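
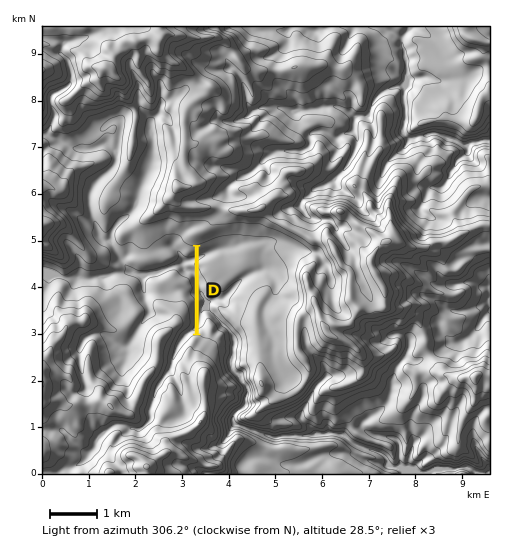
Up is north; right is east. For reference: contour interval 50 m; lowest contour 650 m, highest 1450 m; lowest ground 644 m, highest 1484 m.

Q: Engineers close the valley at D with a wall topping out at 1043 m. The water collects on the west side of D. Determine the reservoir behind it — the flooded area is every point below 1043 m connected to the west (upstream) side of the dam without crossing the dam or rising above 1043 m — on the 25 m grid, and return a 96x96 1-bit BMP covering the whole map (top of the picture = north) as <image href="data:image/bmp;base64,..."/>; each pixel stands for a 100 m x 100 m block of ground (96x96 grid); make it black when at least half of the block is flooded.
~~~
<image width="96" height="96" href="data:image/bmp;base64,Qk2+BAAAAAAAAD4AAAAoAAAAYAAAAGAAAAABAAEAAAAAAIAEAAATCwAAEwsAAAIAAAAAAAAA////AAAAAAAAAAAAAAAAAAAAAAAAAAAAAAAAAAAAAAAAAAAAAAAAAAAAAAAAAAAAAAAAAAAAAAAAAAAAAAAAAAAAAAAAAAAAAAAAAAAAAAAAAAAAAAAAAAAAAAAAAAAAAAAAAAAAAAAAAAAAAAAAAAAAAAAAAAAAAAAAAAAAAAAAAAAAAAAAAAAAAAAAAAAAAAAAAAAAAAAAAAAAAAAAAAAAAAAAAAAAAAAAAAAAAAAAAAAAAAAAAAAAAAAAAAAAAAAAAAAAAAAAAAAAAAAAAAAAAAAAAAAAAAAAAAAAAAAAAAAAAAAAAAAAAAAAAAAAAAAAAAAAAAAAAAAAAAAAAAAAAAAAAAAAAAAAAAAAAAAAAAAAAAAAAAAAAAAAAAAAAAAAAAAAAAAAAAAAAAAAAAAAAAAAAAAAAAAAAAAAAAAAAAAIAAAAAAAAAAAAAAAEAAAAAAAAAAAAAAAGAAAAAAAAAAAAAAAHAAAAAAAAAAAAAAADgAAAAAAAAAAAAAABgAAAAAAAAAAAAAAAgAAAAAAAAAAAAAAAgAAAAAAAAAAAAAMAgAAAAAAAAAAAAAMAgAAAAAAAAAAAAAcBgAAAAAAAAAAAAAcZgAAAAAAAAAAAAA//gAAAAAAAAAAAAA//gAAAAAAAAAAD/h//gAAAAAAAAAAD////gAAAAAAAAAAH////gAAAAAAAAAABn///gAAAAAAAAAAAAf//gAAAAAAAAAAAAfn/gAAAAAAAAAAAAfh/gAAAAAAAAAAAAfj/gAAAAAAAAAAAA/D/AAAAAAAAAAAADwB8AAAAAAAAAAAAHwA4AAAAAAAAAAAAGwAAAAAAAAAAAAAAEQAAAAAAAAAAAAAAAAAAAAAAAAAAAAAAAAAAAAAAAAAAAAAAAAAAAAAAAAAAAAAAAAAAAAAAAAAAAAAAAAAAAAAAAAAAAAAAAAAAAAAAAAAAAAAAAAAAAAAAAAAAAAAAAAAAAAAAAAAAAAAAAAAAAAAAAAAAAAAAAAAAAAAAAAAAAAAAAAAAAAAAAAAAAAAAAAAAAAAAAAAAAAAAAAAAAAAAAAAAAAAAAAAAAAAAAAAAAAAAAAAAAAAAAAAAAAAAAAAAAAAAAAAAAAAAAAAAAAAAAAAAAAAAAAAAAAAAAAAAAAAAAAAAAAAAAAAAAAAAAAAAAAAAAAAAAAAAAAAAAAAAAAAAAAAAAAAAAAAAAAAAAAAAAAAAAAAAAAAAAAAAAAAAAAAAAAAAAAAAAAAAAAAAAAAAAAAAAAAAAAAAAAAAAAAAAAAAAAAAAAAAAAAAAAAAAAAAAAAAAAAAAAAAAAAAAAAAAAAAAAAAAAAAAAAAAAAAAAAAAAAAAAAAAAAAAAAAAAAAAAAAAAAAAAAAAAAAAAAAAAAAAAAAAAAAAAAAAAAAAAAAAAAAAAAAAAAAAAAAAAAAAAAAAAAAAAAAAAAAAAAAAAAAAAAAAAAAAAAAAAAAAAAAAAAAAAAAAAAAAAAAAAAAAAAAAAAAAAAAAAAAAAAAAAAAAAAAAAAAAAAAAAAAAAAAAAAAAAAAAAA="/>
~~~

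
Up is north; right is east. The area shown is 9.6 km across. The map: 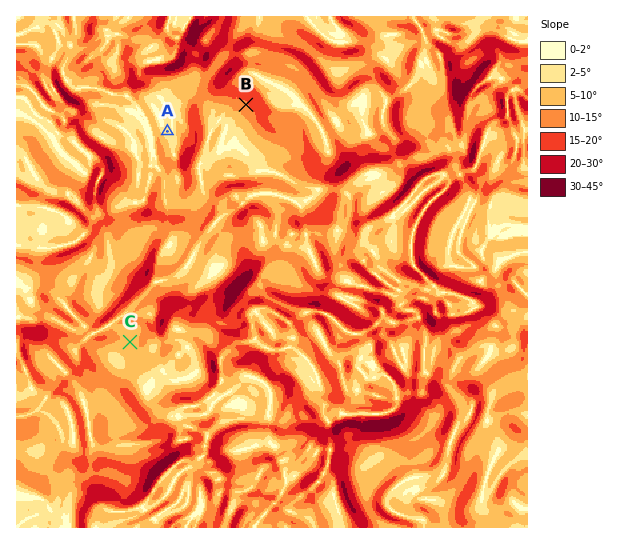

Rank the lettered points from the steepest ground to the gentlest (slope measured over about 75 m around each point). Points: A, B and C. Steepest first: B C A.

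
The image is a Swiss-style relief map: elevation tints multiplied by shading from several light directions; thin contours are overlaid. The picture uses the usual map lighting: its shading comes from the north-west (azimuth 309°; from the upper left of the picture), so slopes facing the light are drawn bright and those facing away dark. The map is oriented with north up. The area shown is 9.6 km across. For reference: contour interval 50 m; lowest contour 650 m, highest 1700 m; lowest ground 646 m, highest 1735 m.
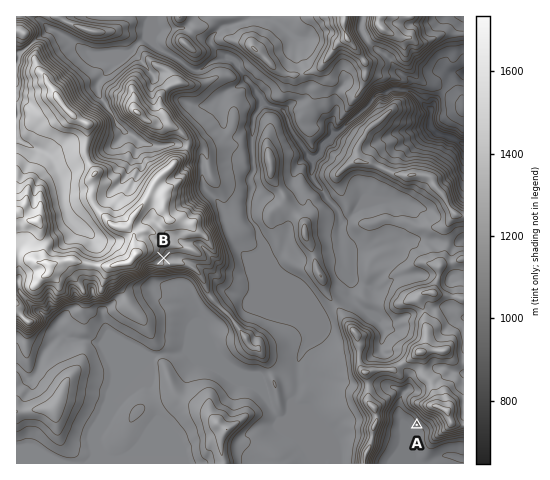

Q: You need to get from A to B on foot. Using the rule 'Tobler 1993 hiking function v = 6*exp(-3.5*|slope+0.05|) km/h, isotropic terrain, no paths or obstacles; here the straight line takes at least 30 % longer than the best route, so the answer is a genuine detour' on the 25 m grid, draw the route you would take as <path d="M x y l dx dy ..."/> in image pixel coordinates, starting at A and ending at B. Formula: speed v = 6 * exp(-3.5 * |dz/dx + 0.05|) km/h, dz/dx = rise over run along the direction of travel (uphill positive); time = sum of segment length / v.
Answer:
<path d="M417 425l-5-9-7-7-6-12 0-4-1-2-2-1-14 0-12-6-3 1-4-3-5-3-4-4-5-10-2-2-7-3-17 0-70-35-7 0-7-4-10-10-7-4-13-13-8-16-9-9-10-5-2 0-12-6-4 0"/>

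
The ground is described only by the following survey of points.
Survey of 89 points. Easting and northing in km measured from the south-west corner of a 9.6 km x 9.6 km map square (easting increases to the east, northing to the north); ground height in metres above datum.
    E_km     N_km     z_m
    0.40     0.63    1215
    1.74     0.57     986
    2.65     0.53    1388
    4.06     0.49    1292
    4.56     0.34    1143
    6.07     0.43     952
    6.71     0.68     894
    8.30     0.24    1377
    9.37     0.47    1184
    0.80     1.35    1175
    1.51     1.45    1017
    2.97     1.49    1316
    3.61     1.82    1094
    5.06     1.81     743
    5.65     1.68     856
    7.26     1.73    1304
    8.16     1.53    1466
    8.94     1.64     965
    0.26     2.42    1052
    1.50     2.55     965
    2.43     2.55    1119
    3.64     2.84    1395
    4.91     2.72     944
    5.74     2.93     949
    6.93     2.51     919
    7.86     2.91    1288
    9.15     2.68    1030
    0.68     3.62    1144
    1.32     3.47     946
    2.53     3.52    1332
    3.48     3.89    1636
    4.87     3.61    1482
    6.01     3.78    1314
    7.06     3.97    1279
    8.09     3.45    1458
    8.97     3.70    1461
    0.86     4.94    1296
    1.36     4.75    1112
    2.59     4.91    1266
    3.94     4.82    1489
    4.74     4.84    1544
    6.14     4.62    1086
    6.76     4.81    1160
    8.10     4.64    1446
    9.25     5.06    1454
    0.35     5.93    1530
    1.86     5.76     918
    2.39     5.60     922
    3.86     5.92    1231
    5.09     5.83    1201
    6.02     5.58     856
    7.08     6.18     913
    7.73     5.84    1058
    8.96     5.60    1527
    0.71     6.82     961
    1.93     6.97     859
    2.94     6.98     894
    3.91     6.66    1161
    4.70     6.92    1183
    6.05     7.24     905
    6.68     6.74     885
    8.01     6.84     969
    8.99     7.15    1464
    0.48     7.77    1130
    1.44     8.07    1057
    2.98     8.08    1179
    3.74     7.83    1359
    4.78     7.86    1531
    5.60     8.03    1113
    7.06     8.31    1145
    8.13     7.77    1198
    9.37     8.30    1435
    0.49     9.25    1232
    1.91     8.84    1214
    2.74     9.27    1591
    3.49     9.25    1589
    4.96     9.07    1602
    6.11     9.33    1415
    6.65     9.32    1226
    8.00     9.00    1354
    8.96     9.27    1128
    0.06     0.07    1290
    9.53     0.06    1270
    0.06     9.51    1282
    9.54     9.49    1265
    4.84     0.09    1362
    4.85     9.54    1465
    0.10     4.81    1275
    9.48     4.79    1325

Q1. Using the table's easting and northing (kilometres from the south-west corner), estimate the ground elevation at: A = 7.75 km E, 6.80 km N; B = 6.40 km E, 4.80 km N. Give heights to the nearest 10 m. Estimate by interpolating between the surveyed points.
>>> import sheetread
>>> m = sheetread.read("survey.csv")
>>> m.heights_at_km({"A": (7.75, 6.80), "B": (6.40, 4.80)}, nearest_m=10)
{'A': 930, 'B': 1000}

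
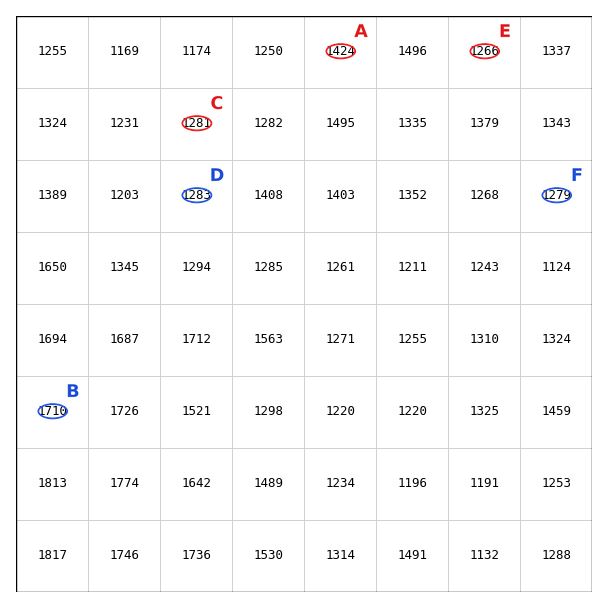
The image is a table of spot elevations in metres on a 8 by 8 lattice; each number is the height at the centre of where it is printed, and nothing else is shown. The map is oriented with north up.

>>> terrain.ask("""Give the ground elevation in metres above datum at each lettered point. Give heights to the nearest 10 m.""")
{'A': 1420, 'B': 1710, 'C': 1280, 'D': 1280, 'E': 1270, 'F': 1280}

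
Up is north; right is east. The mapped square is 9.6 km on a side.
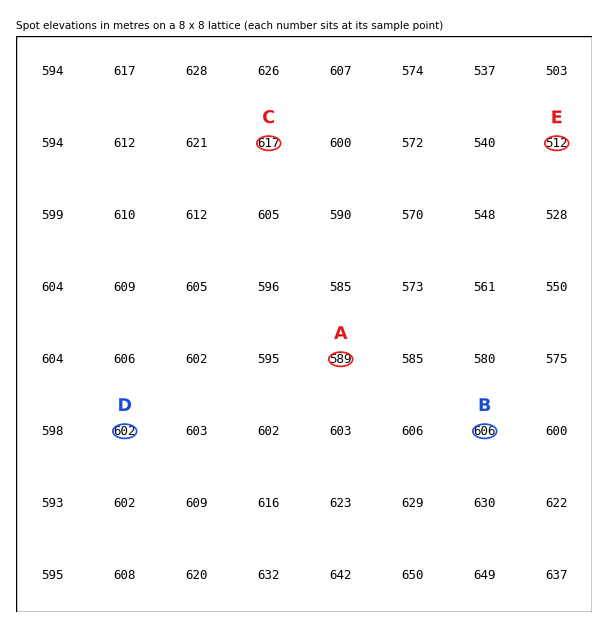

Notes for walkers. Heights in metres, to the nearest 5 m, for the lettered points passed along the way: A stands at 590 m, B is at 605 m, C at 615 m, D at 600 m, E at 510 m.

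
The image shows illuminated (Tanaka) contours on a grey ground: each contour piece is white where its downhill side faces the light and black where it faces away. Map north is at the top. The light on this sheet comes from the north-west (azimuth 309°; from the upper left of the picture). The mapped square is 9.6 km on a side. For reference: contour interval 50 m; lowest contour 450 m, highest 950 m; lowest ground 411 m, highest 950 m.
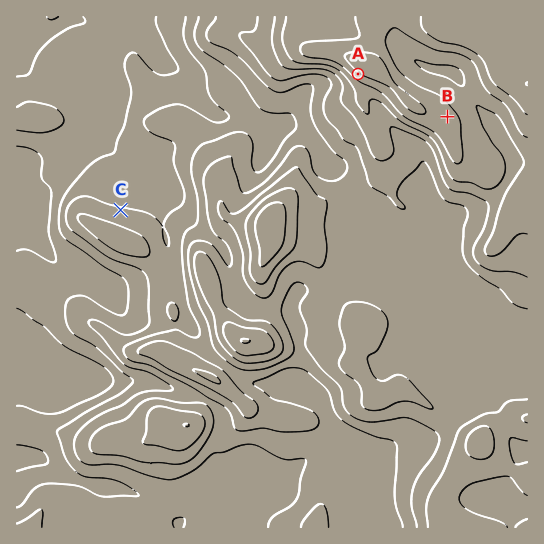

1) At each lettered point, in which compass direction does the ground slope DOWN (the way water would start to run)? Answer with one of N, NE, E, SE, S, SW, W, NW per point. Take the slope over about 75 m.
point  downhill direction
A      SW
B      NE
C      N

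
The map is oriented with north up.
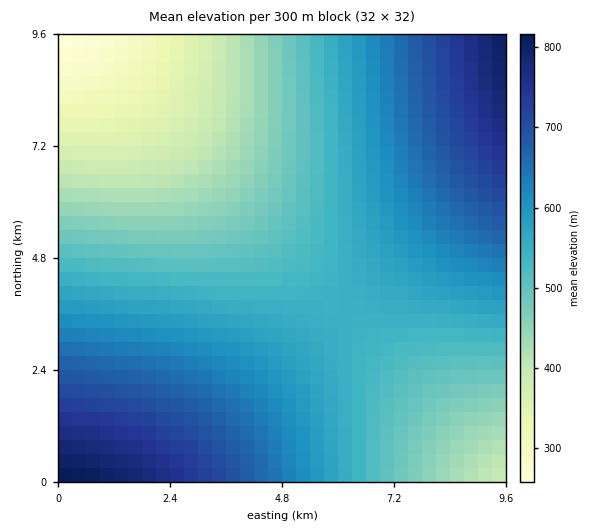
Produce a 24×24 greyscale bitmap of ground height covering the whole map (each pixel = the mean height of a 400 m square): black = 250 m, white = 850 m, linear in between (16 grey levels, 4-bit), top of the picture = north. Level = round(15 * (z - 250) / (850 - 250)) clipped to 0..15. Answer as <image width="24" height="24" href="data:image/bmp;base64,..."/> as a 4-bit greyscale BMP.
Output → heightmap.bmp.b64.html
<image width="24" height="24" href="data:image/bmp;base64,Qk2WAQAAAAAAAHYAAAAoAAAAGAAAABgAAAABAAQAAAAAACABAAATCwAAEwsAABAAAAAAAAAAAAAAABEREQAiIiIAMzMzAERERABVVVUAZmZmAHd3dwCIiIgAmZmZAKqqqgC7u7sAzMzMAN3d3QDu7u4A////AO7t3czLupmIdmVURO3d3My7qpmHdmVVRN3czMu7qpmHdmZVVMzMy7u6qZiHd2ZVVcy7u7qqmZiHd2ZmVbu7uqqpmYiHd3ZmZqqqqqmZmIiHd3d2ZqqpmZmZiIiHd3d3d5mZmYiIiIh3d3d3iIiIiIiId3d3eIiIiIh3d3d3d3d3iIiImXd3d3d3d3d3iIiZmWZmZmZmZnd3iImZqmZVVVVmZmd4iJmqq1VVVVVVZmd4iZmqu0REREVVVmd4iZqrvERERERFVmd4iZq7zDMzM0REVWd4iaq7zDMzMzNEVWZ4iaq8zSIiIzNEVWd4mau8zRIiIjNEVWd4mau83RERIiM0VWd4mau83RERIiM0VWd4mavM3gAREiM0VWd4mqvM3g=="/>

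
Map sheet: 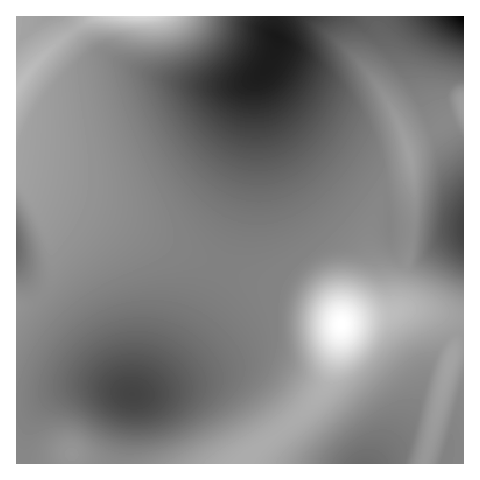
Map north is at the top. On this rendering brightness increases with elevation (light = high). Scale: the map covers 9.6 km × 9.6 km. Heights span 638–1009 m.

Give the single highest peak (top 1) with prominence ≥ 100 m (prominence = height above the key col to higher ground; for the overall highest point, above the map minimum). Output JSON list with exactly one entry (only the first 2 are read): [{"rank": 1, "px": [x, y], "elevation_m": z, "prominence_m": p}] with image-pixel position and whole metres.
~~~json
[{"rank": 1, "px": [341, 325], "elevation_m": 1009, "prominence_m": 371}]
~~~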